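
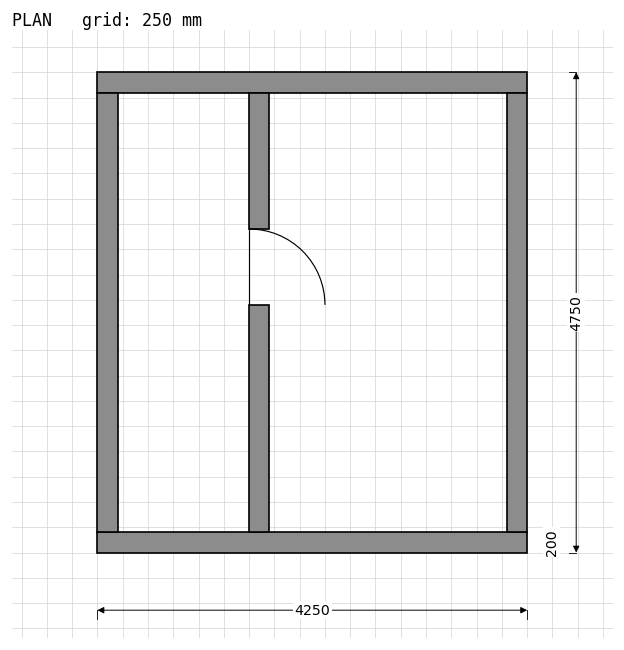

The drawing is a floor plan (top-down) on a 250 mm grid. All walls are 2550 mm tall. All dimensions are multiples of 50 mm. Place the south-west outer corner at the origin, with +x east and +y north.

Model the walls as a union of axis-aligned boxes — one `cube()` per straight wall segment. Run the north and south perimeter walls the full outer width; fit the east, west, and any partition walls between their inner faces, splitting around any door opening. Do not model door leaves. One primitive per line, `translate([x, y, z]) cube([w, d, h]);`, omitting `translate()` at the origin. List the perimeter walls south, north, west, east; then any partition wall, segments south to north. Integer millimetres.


cube([4250, 200, 2550]);
translate([0, 4550, 0]) cube([4250, 200, 2550]);
translate([0, 200, 0]) cube([200, 4350, 2550]);
translate([4050, 200, 0]) cube([200, 4350, 2550]);
translate([1500, 200, 0]) cube([200, 2250, 2550]);
translate([1500, 3200, 0]) cube([200, 1350, 2550]);


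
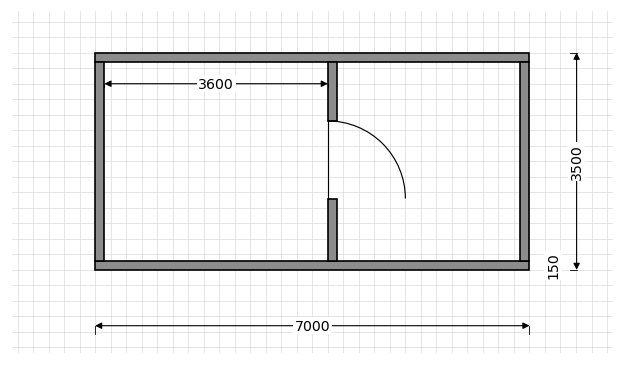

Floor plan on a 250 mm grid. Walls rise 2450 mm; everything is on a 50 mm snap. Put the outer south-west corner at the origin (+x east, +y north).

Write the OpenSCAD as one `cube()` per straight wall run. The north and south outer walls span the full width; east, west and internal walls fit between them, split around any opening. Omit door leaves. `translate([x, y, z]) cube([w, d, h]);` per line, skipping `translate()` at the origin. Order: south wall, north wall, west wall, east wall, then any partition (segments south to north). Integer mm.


cube([7000, 150, 2450]);
translate([0, 3350, 0]) cube([7000, 150, 2450]);
translate([0, 150, 0]) cube([150, 3200, 2450]);
translate([6850, 150, 0]) cube([150, 3200, 2450]);
translate([3750, 150, 0]) cube([150, 1000, 2450]);
translate([3750, 2400, 0]) cube([150, 950, 2450]);


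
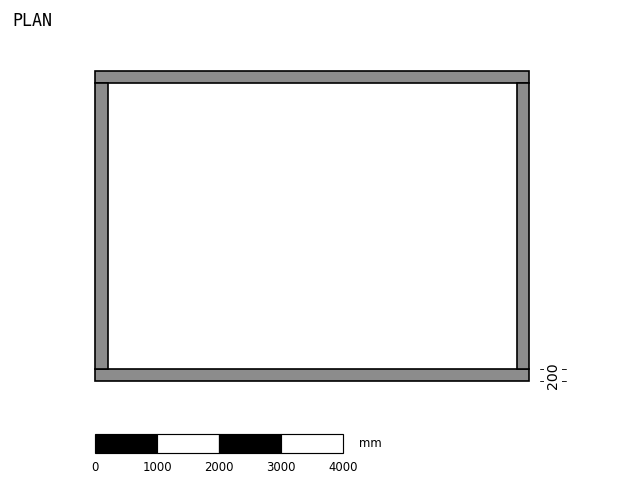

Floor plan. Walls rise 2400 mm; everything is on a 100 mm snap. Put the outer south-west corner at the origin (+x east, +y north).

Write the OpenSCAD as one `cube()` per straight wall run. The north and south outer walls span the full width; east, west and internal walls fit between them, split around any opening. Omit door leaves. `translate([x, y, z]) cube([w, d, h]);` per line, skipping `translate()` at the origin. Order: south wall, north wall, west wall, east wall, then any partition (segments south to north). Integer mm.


cube([7000, 200, 2400]);
translate([0, 4800, 0]) cube([7000, 200, 2400]);
translate([0, 200, 0]) cube([200, 4600, 2400]);
translate([6800, 200, 0]) cube([200, 4600, 2400]);


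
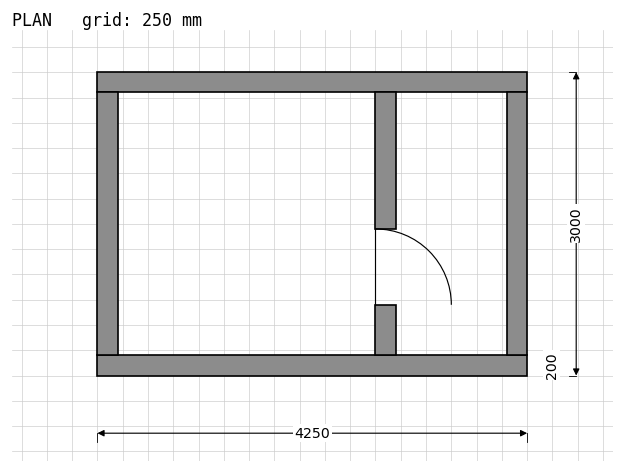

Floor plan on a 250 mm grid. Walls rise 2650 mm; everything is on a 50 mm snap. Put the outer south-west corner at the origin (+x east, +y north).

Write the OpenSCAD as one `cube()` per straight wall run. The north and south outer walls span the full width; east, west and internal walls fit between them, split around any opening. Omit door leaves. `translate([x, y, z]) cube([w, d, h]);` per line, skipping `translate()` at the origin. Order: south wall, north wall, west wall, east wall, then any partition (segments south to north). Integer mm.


cube([4250, 200, 2650]);
translate([0, 2800, 0]) cube([4250, 200, 2650]);
translate([0, 200, 0]) cube([200, 2600, 2650]);
translate([4050, 200, 0]) cube([200, 2600, 2650]);
translate([2750, 200, 0]) cube([200, 500, 2650]);
translate([2750, 1450, 0]) cube([200, 1350, 2650]);


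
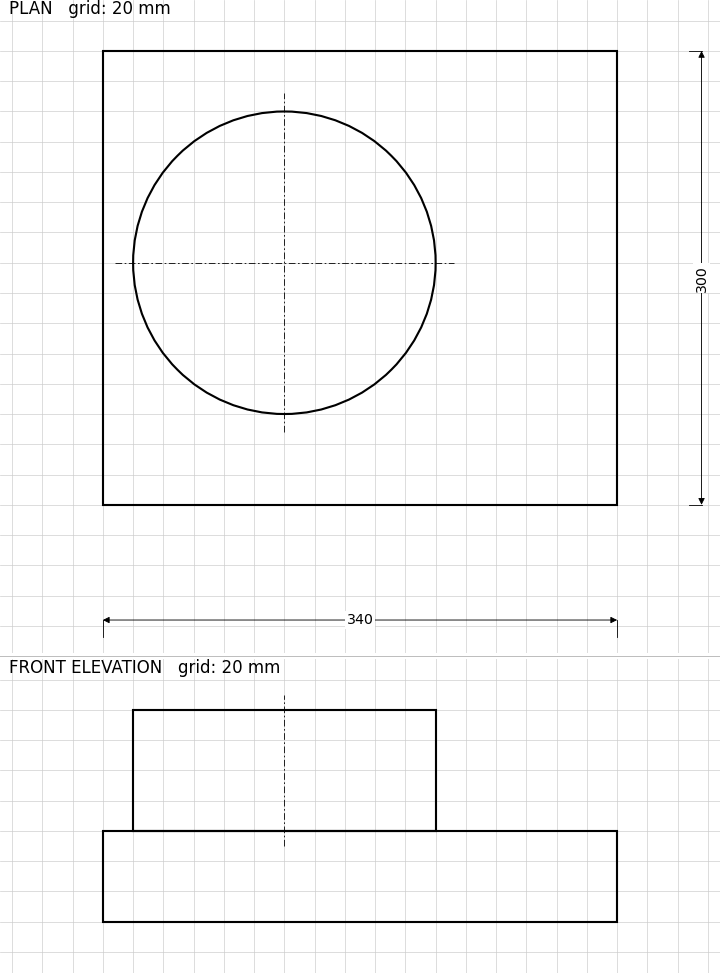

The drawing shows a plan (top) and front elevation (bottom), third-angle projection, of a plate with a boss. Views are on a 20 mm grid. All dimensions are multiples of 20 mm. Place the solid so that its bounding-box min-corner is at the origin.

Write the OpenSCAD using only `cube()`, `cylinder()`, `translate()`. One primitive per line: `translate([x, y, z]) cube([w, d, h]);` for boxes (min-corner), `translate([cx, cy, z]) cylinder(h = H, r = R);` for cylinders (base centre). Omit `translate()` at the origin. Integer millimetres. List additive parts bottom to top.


cube([340, 300, 60]);
translate([120, 160, 60]) cylinder(h = 80, r = 100);


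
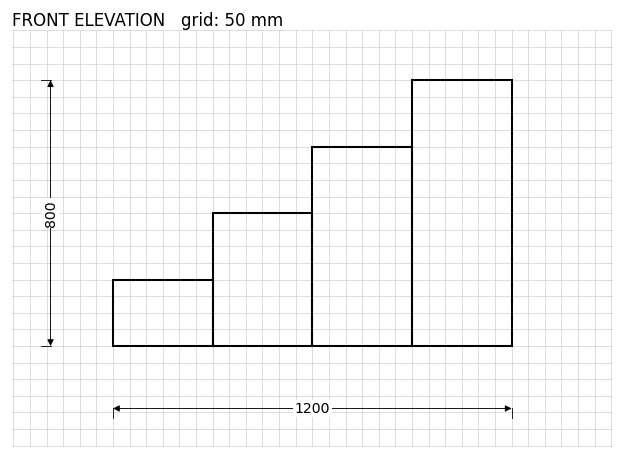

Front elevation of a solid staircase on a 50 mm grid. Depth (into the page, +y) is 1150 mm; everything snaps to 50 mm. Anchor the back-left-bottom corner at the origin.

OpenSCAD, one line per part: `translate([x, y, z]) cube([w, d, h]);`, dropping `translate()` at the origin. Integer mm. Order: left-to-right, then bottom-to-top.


cube([300, 1150, 200]);
translate([300, 0, 0]) cube([300, 1150, 400]);
translate([600, 0, 0]) cube([300, 1150, 600]);
translate([900, 0, 0]) cube([300, 1150, 800]);


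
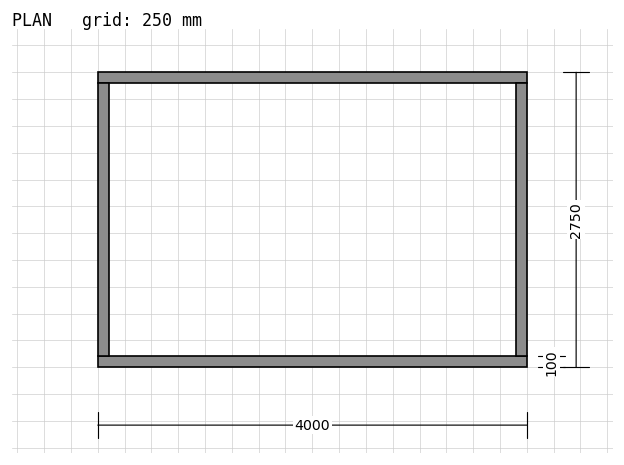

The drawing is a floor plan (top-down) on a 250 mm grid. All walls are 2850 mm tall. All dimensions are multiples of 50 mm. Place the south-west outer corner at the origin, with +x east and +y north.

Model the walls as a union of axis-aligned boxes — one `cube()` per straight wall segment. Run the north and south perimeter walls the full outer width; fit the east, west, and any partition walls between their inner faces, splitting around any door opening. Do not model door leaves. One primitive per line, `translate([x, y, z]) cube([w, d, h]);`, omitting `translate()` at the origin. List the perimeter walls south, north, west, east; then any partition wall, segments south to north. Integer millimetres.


cube([4000, 100, 2850]);
translate([0, 2650, 0]) cube([4000, 100, 2850]);
translate([0, 100, 0]) cube([100, 2550, 2850]);
translate([3900, 100, 0]) cube([100, 2550, 2850]);


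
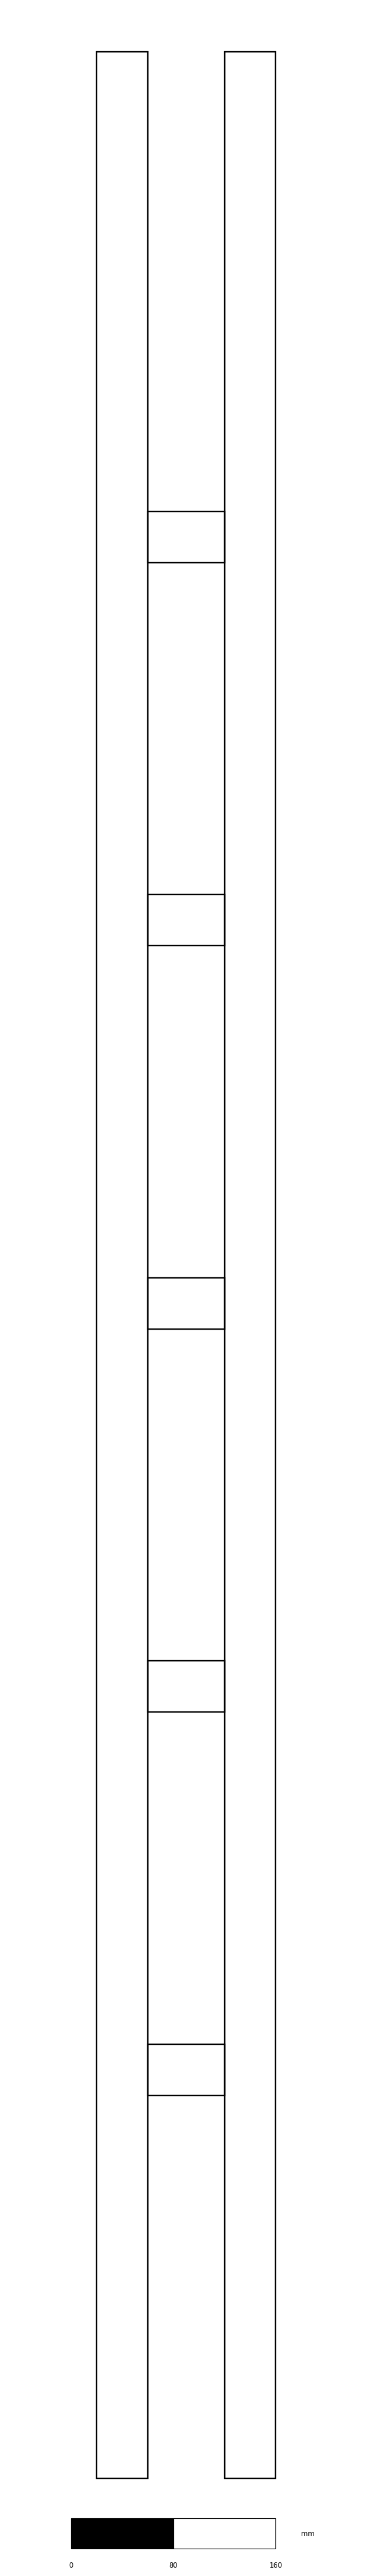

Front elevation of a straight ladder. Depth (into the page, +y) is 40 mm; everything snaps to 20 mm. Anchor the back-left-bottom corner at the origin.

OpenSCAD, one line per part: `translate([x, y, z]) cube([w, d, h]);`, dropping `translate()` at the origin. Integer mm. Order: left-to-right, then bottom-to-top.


cube([40, 40, 1900]);
translate([40, 0, 300]) cube([60, 40, 40]);
translate([40, 0, 600]) cube([60, 40, 40]);
translate([40, 0, 900]) cube([60, 40, 40]);
translate([40, 0, 1200]) cube([60, 40, 40]);
translate([40, 0, 1500]) cube([60, 40, 40]);
translate([100, 0, 0]) cube([40, 40, 1900]);


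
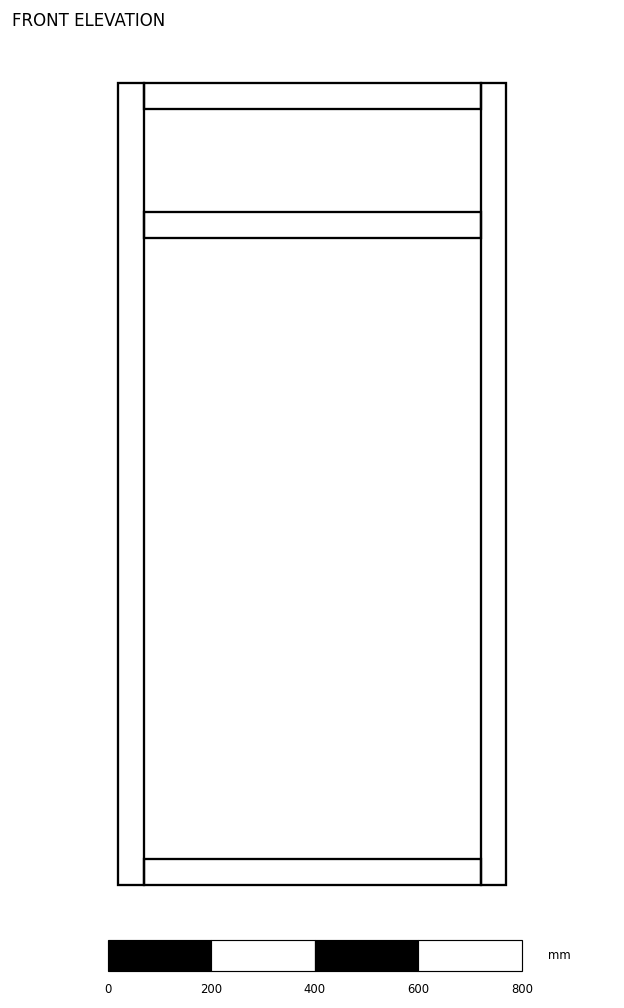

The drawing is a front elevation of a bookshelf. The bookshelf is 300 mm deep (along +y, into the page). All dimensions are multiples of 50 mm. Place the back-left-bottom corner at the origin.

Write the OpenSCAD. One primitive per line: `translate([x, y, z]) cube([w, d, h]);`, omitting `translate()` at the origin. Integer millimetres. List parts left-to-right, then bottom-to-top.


cube([50, 300, 1550]);
translate([50, 0, 0]) cube([650, 300, 50]);
translate([50, 0, 1250]) cube([650, 300, 50]);
translate([50, 0, 1500]) cube([650, 300, 50]);
translate([700, 0, 0]) cube([50, 300, 1550]);


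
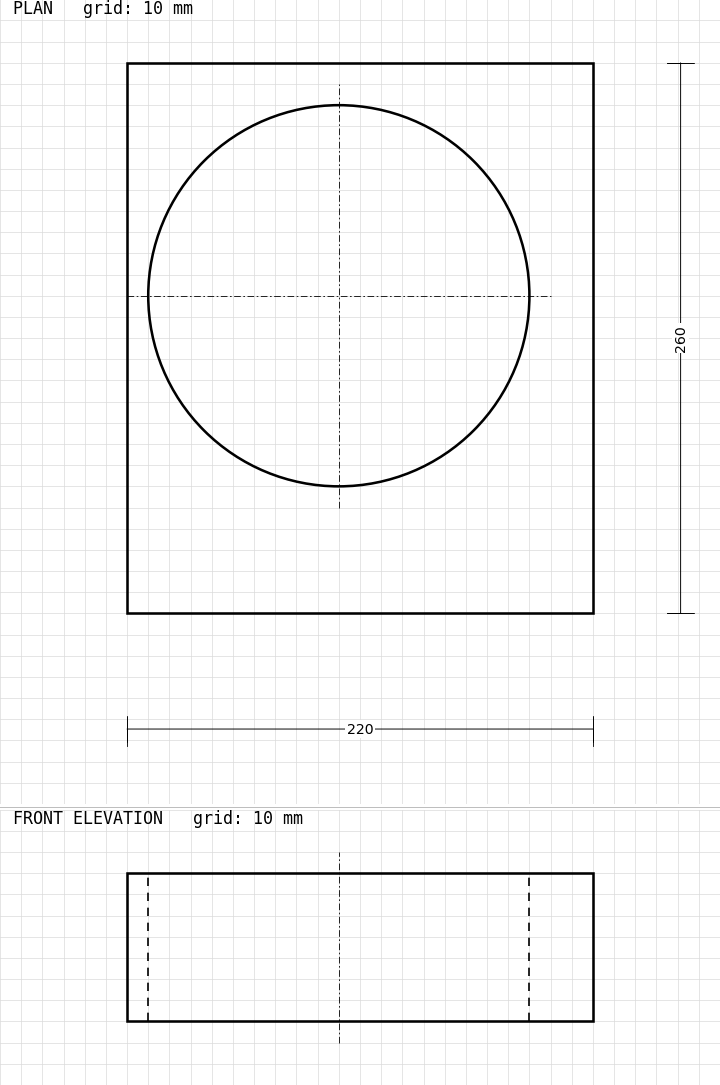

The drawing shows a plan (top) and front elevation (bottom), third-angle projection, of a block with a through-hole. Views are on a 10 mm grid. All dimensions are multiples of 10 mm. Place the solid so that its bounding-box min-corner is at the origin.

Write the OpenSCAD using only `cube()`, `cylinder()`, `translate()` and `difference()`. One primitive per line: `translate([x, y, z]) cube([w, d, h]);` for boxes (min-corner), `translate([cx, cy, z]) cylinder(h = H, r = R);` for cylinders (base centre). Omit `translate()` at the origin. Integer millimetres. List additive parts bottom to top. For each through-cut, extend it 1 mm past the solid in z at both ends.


difference() {
  cube([220, 260, 70]);
  translate([100, 150, -1]) cylinder(h = 72, r = 90);
}


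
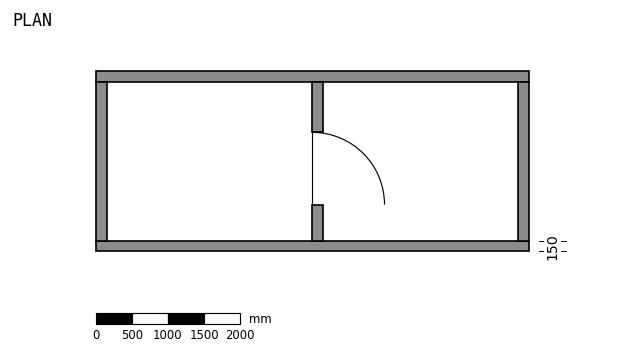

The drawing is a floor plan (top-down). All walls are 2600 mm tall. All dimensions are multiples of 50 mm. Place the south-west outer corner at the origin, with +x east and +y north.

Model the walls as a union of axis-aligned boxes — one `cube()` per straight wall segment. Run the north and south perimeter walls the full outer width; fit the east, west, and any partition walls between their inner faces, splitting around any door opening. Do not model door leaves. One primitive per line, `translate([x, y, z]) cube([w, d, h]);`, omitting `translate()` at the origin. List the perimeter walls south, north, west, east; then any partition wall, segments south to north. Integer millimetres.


cube([6000, 150, 2600]);
translate([0, 2350, 0]) cube([6000, 150, 2600]);
translate([0, 150, 0]) cube([150, 2200, 2600]);
translate([5850, 150, 0]) cube([150, 2200, 2600]);
translate([3000, 150, 0]) cube([150, 500, 2600]);
translate([3000, 1650, 0]) cube([150, 700, 2600]);


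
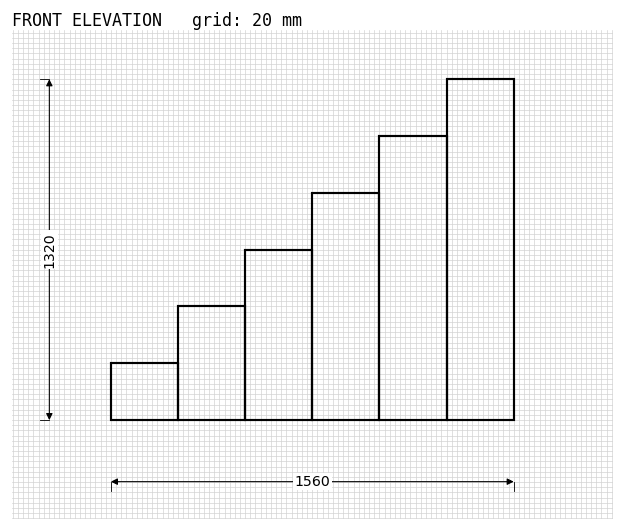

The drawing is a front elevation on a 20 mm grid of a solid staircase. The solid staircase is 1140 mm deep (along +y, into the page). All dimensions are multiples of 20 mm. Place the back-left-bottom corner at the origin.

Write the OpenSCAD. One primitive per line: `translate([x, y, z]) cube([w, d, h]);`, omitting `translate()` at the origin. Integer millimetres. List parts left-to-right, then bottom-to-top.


cube([260, 1140, 220]);
translate([260, 0, 0]) cube([260, 1140, 440]);
translate([520, 0, 0]) cube([260, 1140, 660]);
translate([780, 0, 0]) cube([260, 1140, 880]);
translate([1040, 0, 0]) cube([260, 1140, 1100]);
translate([1300, 0, 0]) cube([260, 1140, 1320]);


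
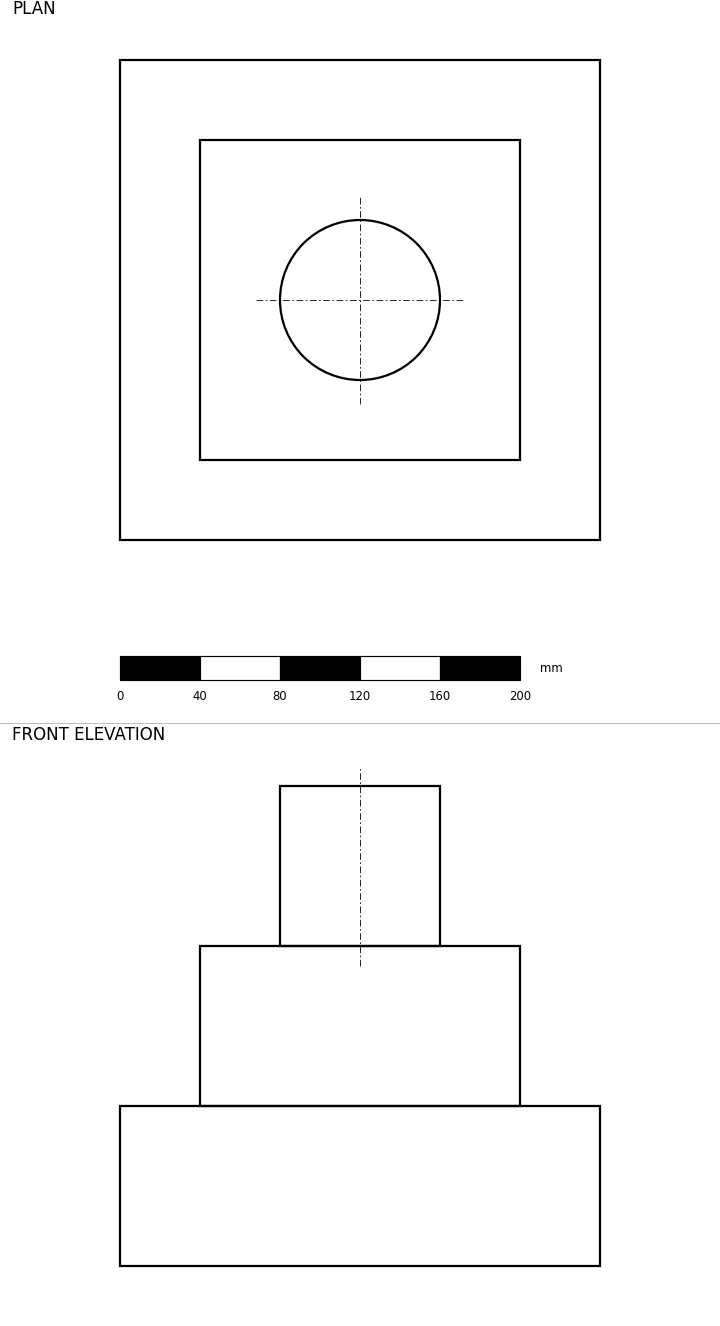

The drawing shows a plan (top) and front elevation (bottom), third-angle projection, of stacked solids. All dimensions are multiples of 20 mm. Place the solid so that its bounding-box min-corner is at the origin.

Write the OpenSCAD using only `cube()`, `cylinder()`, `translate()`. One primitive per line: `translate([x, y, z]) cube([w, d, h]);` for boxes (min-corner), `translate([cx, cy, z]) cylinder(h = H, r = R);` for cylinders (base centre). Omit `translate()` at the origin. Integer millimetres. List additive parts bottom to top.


cube([240, 240, 80]);
translate([40, 40, 80]) cube([160, 160, 80]);
translate([120, 120, 160]) cylinder(h = 80, r = 40);


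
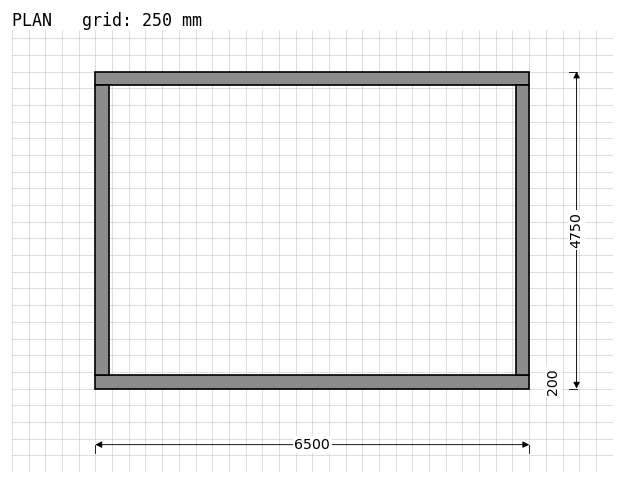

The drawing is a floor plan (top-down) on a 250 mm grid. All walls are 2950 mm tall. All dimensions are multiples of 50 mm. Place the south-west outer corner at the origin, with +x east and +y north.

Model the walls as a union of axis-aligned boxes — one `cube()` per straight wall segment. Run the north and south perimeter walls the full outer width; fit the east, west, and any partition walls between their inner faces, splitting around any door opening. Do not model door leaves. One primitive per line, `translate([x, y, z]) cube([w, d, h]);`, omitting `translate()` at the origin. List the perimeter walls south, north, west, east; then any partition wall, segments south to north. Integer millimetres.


cube([6500, 200, 2950]);
translate([0, 4550, 0]) cube([6500, 200, 2950]);
translate([0, 200, 0]) cube([200, 4350, 2950]);
translate([6300, 200, 0]) cube([200, 4350, 2950]);


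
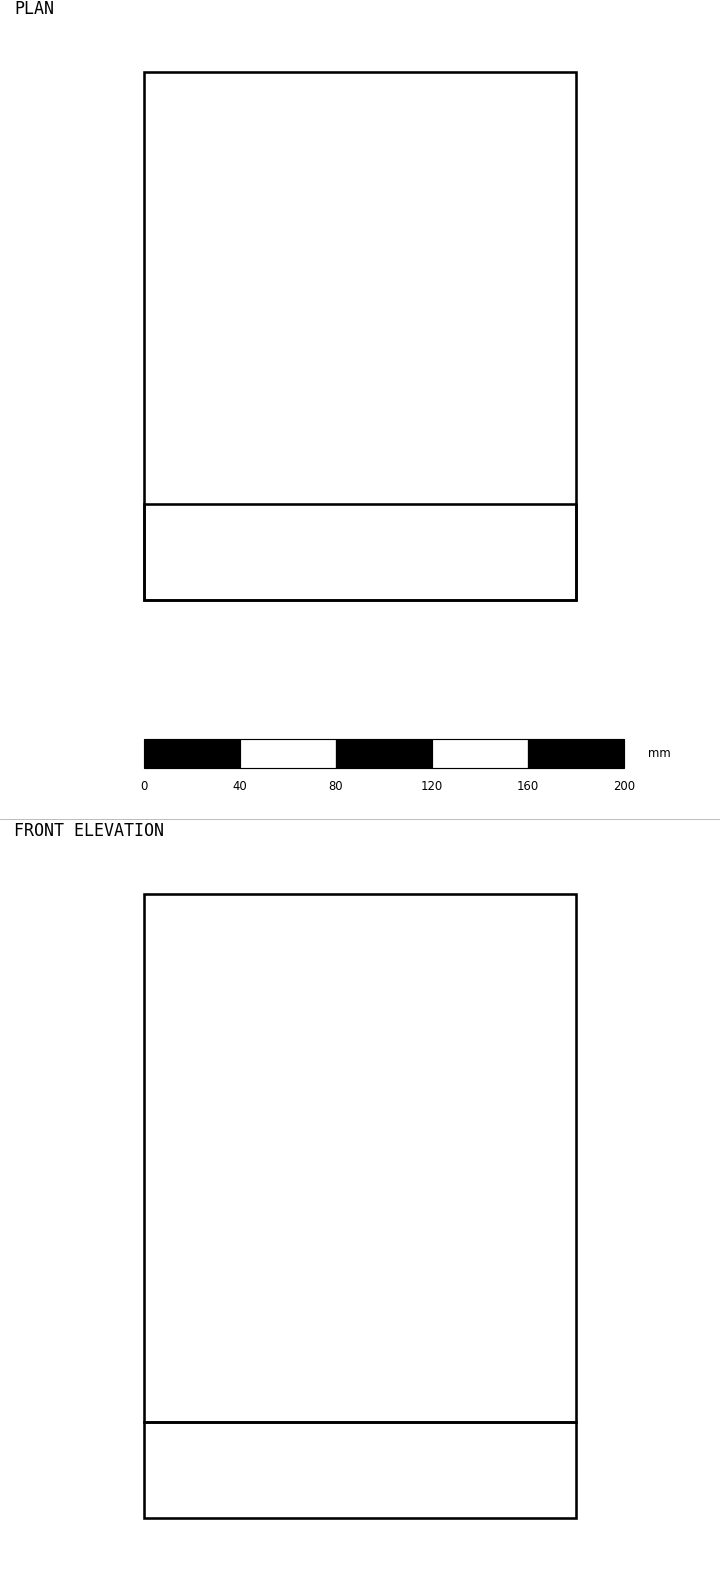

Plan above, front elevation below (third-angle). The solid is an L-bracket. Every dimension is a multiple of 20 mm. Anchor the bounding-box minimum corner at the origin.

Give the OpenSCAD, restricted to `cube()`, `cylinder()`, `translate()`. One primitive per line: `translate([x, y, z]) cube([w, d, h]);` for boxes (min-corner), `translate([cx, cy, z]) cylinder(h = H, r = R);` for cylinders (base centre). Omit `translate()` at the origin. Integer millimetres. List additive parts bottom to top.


cube([180, 220, 40]);
translate([0, 0, 40]) cube([180, 40, 220]);


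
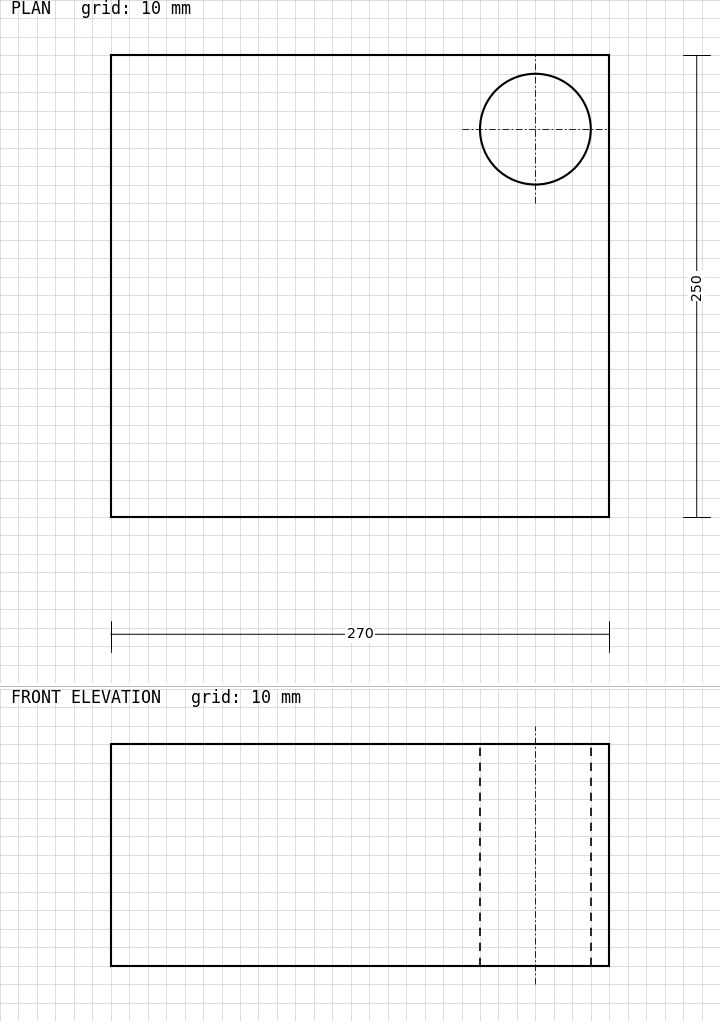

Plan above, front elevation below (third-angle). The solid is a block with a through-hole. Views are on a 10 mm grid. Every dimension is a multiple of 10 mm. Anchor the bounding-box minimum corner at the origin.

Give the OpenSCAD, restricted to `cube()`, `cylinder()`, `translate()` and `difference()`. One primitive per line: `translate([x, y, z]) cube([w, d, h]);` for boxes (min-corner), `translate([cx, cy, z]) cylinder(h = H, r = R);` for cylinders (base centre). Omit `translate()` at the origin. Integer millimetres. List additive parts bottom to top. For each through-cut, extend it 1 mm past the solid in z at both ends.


difference() {
  cube([270, 250, 120]);
  translate([230, 210, -1]) cylinder(h = 122, r = 30);
}


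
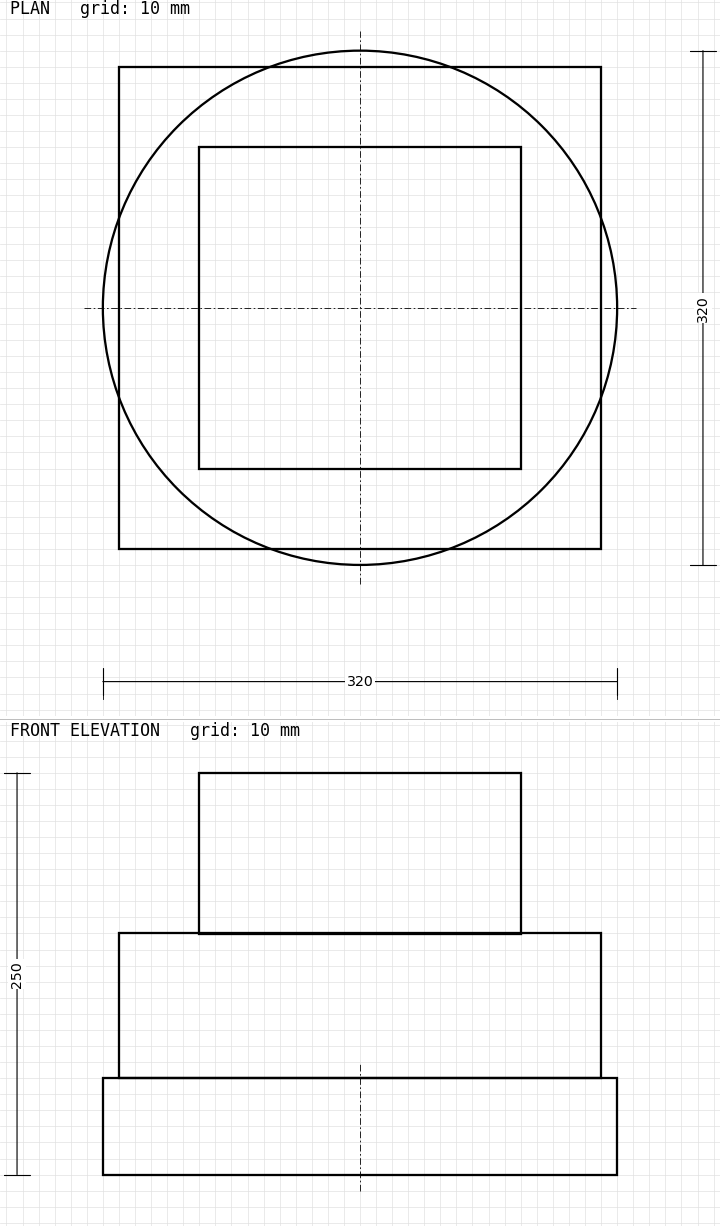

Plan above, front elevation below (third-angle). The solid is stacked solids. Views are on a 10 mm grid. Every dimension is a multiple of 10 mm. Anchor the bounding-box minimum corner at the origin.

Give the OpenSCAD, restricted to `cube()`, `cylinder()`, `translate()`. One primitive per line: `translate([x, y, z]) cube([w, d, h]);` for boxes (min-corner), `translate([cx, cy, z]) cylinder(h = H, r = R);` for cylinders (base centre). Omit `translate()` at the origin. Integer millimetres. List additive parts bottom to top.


translate([160, 160, 0]) cylinder(h = 60, r = 160);
translate([10, 10, 60]) cube([300, 300, 90]);
translate([60, 60, 150]) cube([200, 200, 100]);


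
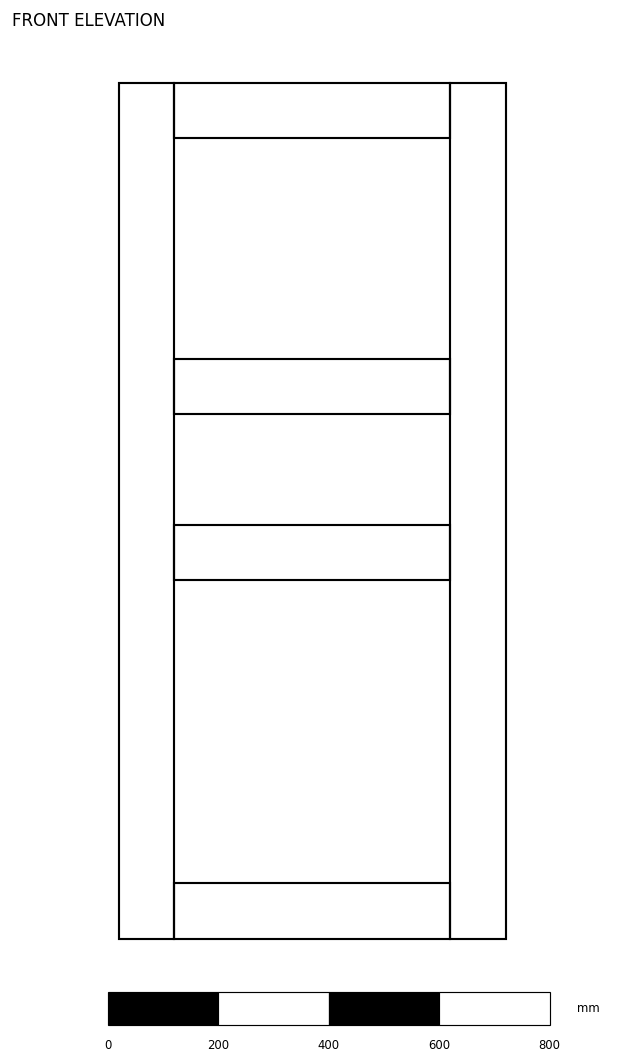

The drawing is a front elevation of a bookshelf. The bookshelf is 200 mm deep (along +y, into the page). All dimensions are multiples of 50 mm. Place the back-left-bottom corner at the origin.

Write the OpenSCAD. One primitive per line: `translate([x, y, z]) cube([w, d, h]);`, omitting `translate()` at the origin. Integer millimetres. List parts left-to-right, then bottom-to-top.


cube([100, 200, 1550]);
translate([100, 0, 0]) cube([500, 200, 100]);
translate([100, 0, 650]) cube([500, 200, 100]);
translate([100, 0, 950]) cube([500, 200, 100]);
translate([100, 0, 1450]) cube([500, 200, 100]);
translate([600, 0, 0]) cube([100, 200, 1550]);


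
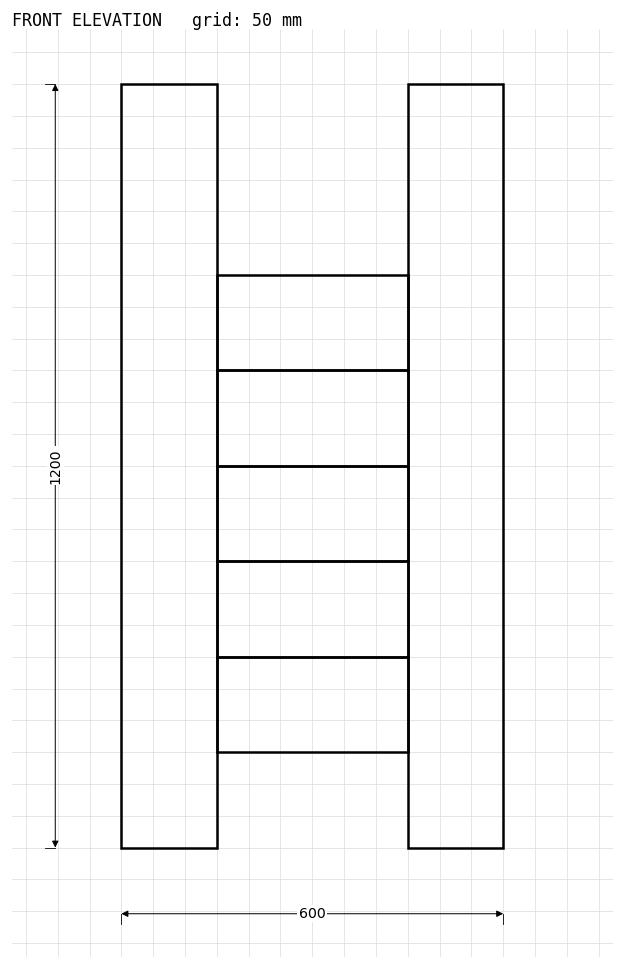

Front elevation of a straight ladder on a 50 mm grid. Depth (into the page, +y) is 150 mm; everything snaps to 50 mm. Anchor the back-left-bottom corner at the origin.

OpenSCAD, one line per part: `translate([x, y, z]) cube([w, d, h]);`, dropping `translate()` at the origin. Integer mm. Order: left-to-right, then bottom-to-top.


cube([150, 150, 1200]);
translate([150, 0, 150]) cube([300, 150, 150]);
translate([150, 0, 300]) cube([300, 150, 150]);
translate([150, 0, 450]) cube([300, 150, 150]);
translate([150, 0, 600]) cube([300, 150, 150]);
translate([150, 0, 750]) cube([300, 150, 150]);
translate([450, 0, 0]) cube([150, 150, 1200]);


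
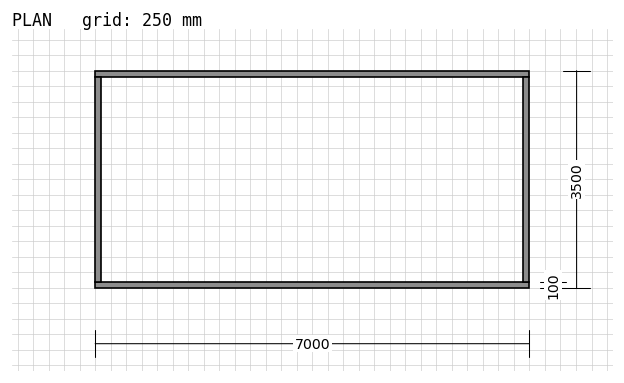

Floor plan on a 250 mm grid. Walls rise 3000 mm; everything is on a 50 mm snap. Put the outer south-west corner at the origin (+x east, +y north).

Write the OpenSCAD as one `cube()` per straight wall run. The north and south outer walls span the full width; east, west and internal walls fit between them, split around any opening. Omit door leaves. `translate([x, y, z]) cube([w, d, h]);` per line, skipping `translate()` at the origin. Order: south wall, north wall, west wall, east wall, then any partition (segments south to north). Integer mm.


cube([7000, 100, 3000]);
translate([0, 3400, 0]) cube([7000, 100, 3000]);
translate([0, 100, 0]) cube([100, 3300, 3000]);
translate([6900, 100, 0]) cube([100, 3300, 3000]);


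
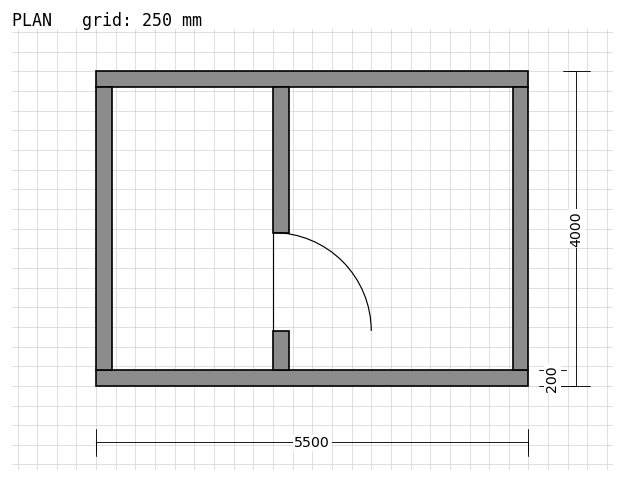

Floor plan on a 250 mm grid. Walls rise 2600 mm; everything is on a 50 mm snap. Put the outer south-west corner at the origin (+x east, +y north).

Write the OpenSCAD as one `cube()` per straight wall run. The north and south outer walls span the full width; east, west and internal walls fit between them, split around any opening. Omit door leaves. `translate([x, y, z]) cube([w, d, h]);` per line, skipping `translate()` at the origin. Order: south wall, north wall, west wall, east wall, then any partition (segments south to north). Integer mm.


cube([5500, 200, 2600]);
translate([0, 3800, 0]) cube([5500, 200, 2600]);
translate([0, 200, 0]) cube([200, 3600, 2600]);
translate([5300, 200, 0]) cube([200, 3600, 2600]);
translate([2250, 200, 0]) cube([200, 500, 2600]);
translate([2250, 1950, 0]) cube([200, 1850, 2600]);


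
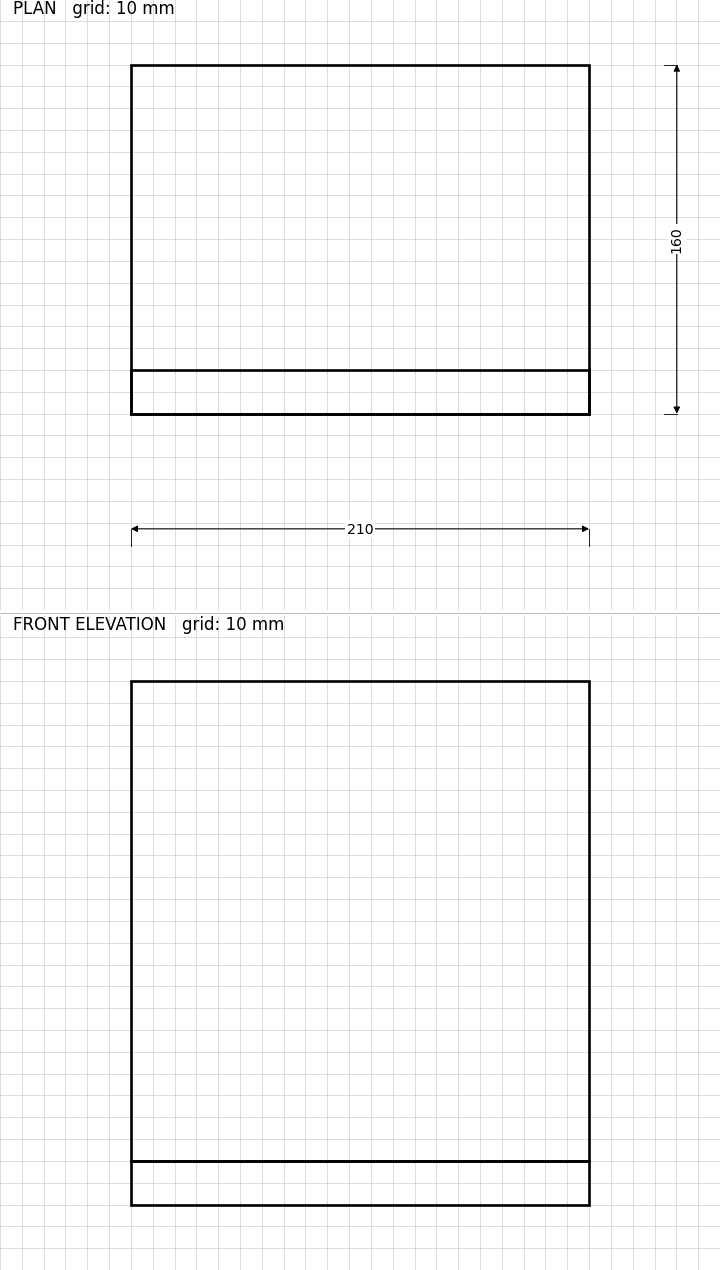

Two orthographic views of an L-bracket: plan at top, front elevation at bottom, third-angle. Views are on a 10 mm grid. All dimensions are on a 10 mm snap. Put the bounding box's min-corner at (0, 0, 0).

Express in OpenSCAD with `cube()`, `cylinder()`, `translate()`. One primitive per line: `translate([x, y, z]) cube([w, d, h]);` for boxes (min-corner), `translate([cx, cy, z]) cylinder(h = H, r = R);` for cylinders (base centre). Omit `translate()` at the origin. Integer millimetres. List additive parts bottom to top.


cube([210, 160, 20]);
translate([0, 0, 20]) cube([210, 20, 220]);


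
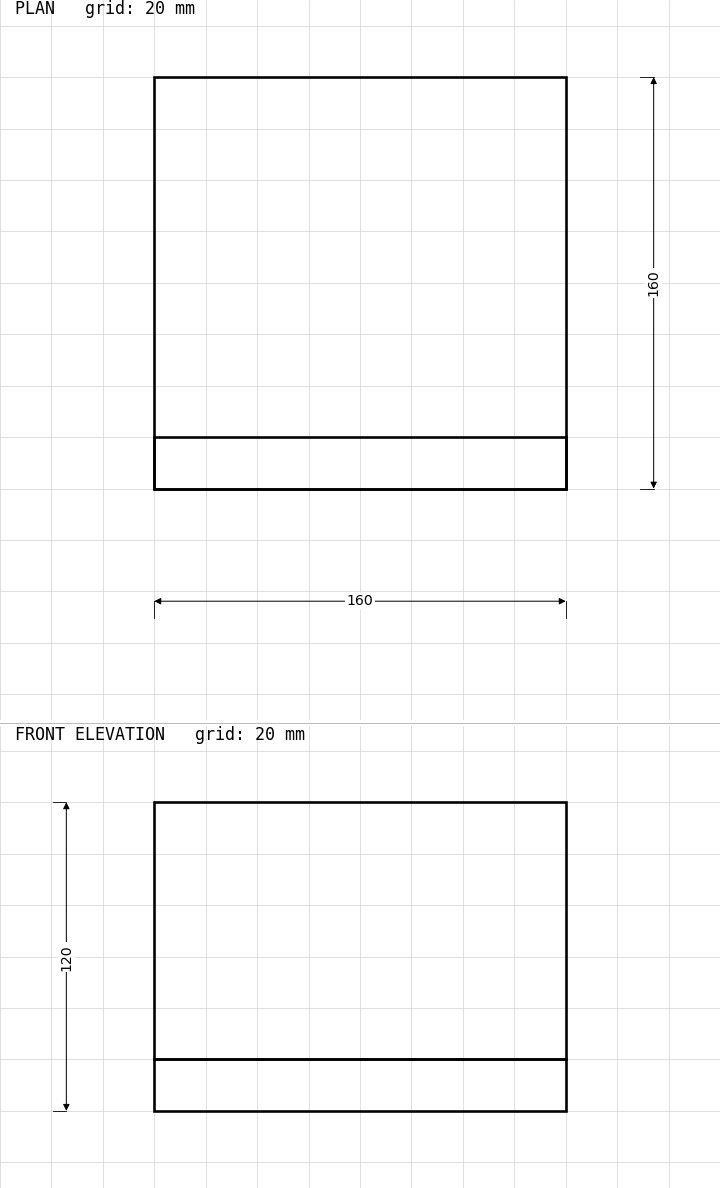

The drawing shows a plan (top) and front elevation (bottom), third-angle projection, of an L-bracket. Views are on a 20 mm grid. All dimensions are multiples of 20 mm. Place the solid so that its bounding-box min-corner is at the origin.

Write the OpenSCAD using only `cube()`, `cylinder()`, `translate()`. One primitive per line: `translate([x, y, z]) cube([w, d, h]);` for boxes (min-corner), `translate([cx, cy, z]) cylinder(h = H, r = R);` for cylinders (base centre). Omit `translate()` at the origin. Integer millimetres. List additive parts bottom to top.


cube([160, 160, 20]);
translate([0, 0, 20]) cube([160, 20, 100]);


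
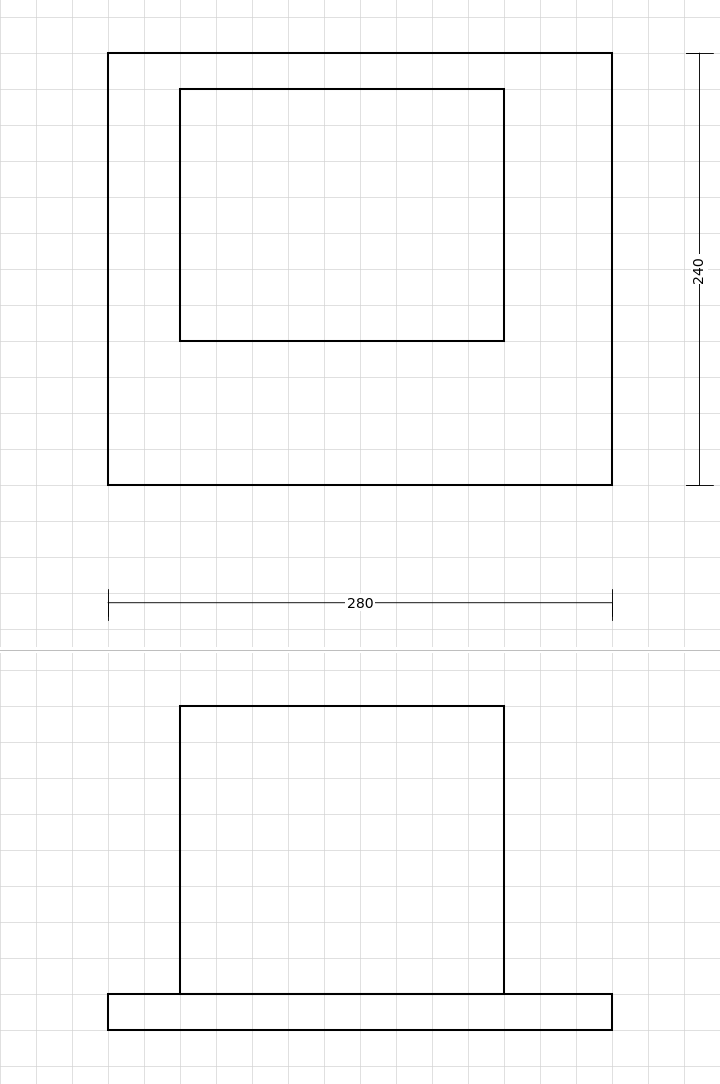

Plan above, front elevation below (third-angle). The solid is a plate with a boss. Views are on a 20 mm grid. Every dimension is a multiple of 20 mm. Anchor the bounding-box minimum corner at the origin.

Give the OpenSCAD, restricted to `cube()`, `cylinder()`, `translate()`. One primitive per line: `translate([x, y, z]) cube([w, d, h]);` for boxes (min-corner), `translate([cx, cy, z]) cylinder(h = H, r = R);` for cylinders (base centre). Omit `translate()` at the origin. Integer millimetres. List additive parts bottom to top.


cube([280, 240, 20]);
translate([40, 80, 20]) cube([180, 140, 160]);


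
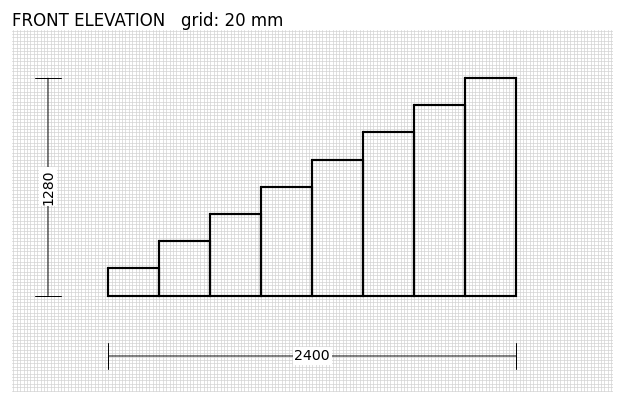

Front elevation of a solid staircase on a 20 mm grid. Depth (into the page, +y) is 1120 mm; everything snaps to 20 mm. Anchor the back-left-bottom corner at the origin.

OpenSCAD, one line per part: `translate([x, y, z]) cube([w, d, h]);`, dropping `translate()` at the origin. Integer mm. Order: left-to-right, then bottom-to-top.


cube([300, 1120, 160]);
translate([300, 0, 0]) cube([300, 1120, 320]);
translate([600, 0, 0]) cube([300, 1120, 480]);
translate([900, 0, 0]) cube([300, 1120, 640]);
translate([1200, 0, 0]) cube([300, 1120, 800]);
translate([1500, 0, 0]) cube([300, 1120, 960]);
translate([1800, 0, 0]) cube([300, 1120, 1120]);
translate([2100, 0, 0]) cube([300, 1120, 1280]);


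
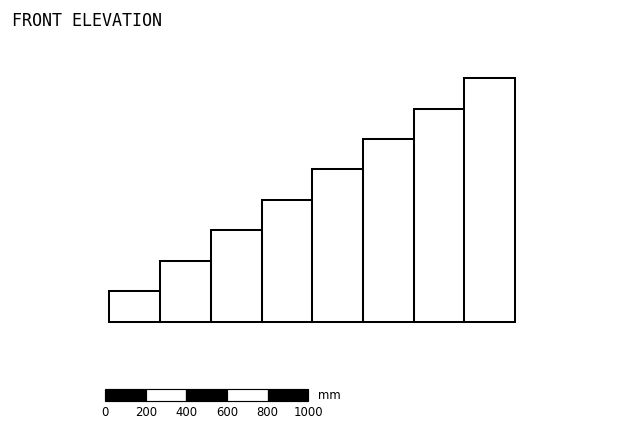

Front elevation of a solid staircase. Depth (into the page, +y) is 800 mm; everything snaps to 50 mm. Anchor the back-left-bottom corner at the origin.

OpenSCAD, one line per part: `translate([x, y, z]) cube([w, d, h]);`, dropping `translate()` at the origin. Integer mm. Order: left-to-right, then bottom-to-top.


cube([250, 800, 150]);
translate([250, 0, 0]) cube([250, 800, 300]);
translate([500, 0, 0]) cube([250, 800, 450]);
translate([750, 0, 0]) cube([250, 800, 600]);
translate([1000, 0, 0]) cube([250, 800, 750]);
translate([1250, 0, 0]) cube([250, 800, 900]);
translate([1500, 0, 0]) cube([250, 800, 1050]);
translate([1750, 0, 0]) cube([250, 800, 1200]);


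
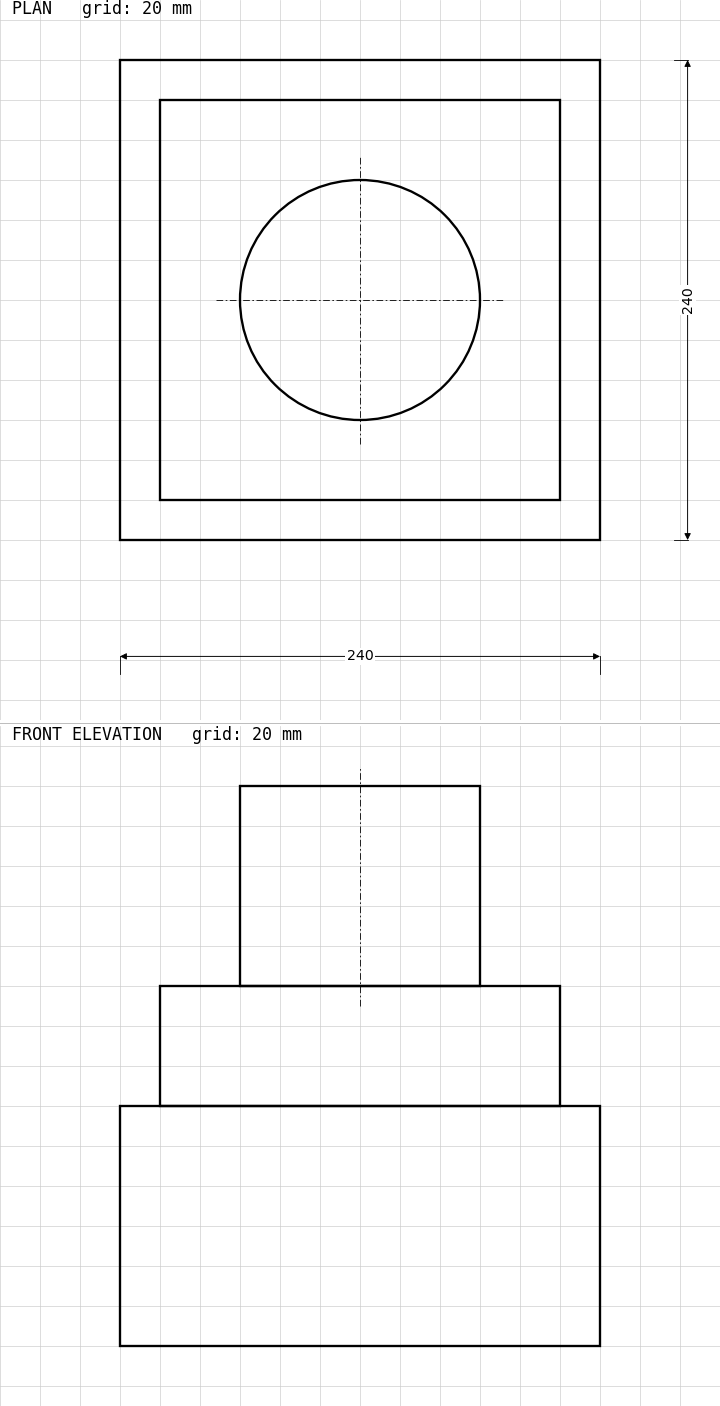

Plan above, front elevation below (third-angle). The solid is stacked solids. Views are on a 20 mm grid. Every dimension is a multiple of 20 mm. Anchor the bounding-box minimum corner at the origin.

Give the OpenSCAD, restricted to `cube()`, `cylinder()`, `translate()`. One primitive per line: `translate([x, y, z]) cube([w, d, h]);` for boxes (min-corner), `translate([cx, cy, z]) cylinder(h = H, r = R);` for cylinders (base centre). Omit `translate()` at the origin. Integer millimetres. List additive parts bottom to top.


cube([240, 240, 120]);
translate([20, 20, 120]) cube([200, 200, 60]);
translate([120, 120, 180]) cylinder(h = 100, r = 60);


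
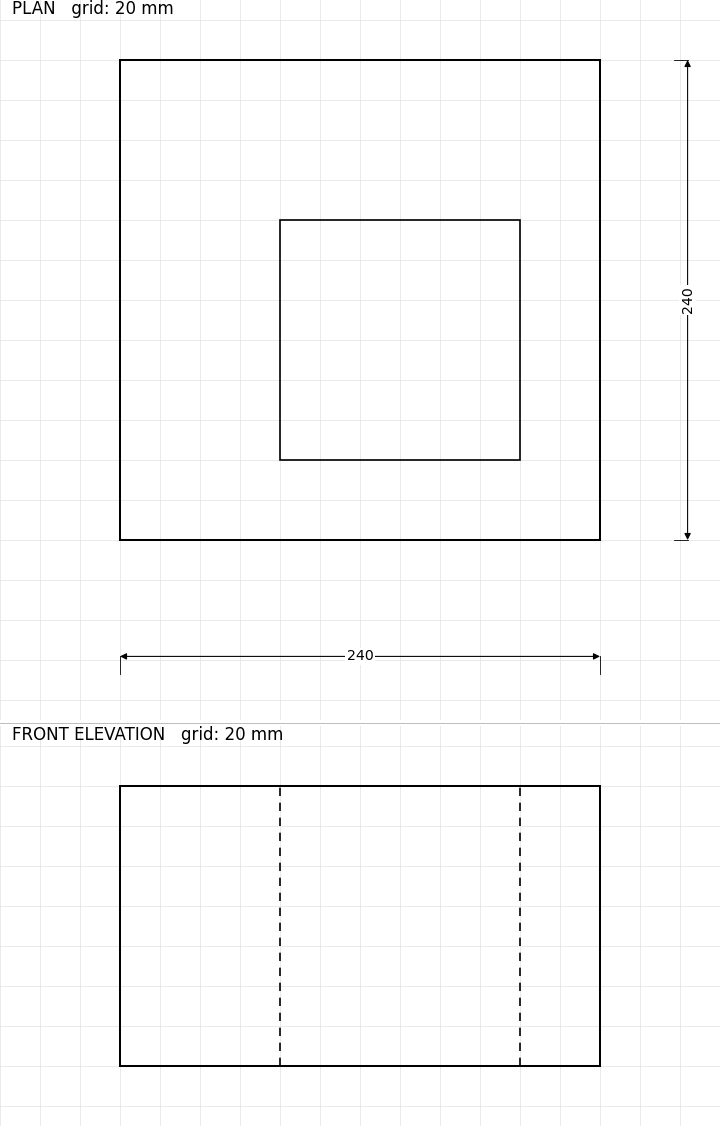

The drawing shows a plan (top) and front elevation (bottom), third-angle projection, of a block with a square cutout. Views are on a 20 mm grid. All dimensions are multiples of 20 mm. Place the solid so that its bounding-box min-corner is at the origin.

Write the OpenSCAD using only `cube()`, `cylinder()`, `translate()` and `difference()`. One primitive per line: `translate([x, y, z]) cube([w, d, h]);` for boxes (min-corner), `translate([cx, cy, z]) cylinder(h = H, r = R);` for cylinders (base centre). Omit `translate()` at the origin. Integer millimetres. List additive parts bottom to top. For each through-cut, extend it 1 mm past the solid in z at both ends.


difference() {
  cube([240, 240, 140]);
  translate([80, 40, -1]) cube([120, 120, 142]);
}


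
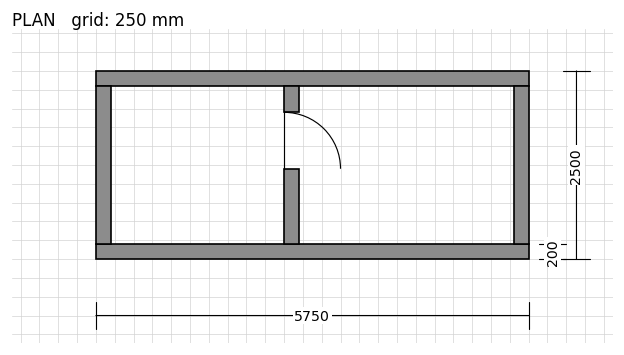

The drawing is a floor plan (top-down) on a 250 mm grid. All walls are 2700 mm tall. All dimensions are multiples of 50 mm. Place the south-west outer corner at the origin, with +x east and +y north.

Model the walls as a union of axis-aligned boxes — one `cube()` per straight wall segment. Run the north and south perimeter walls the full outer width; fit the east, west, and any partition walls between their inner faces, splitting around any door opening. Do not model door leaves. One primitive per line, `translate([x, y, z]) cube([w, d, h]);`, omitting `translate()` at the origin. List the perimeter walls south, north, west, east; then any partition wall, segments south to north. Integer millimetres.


cube([5750, 200, 2700]);
translate([0, 2300, 0]) cube([5750, 200, 2700]);
translate([0, 200, 0]) cube([200, 2100, 2700]);
translate([5550, 200, 0]) cube([200, 2100, 2700]);
translate([2500, 200, 0]) cube([200, 1000, 2700]);
translate([2500, 1950, 0]) cube([200, 350, 2700]);


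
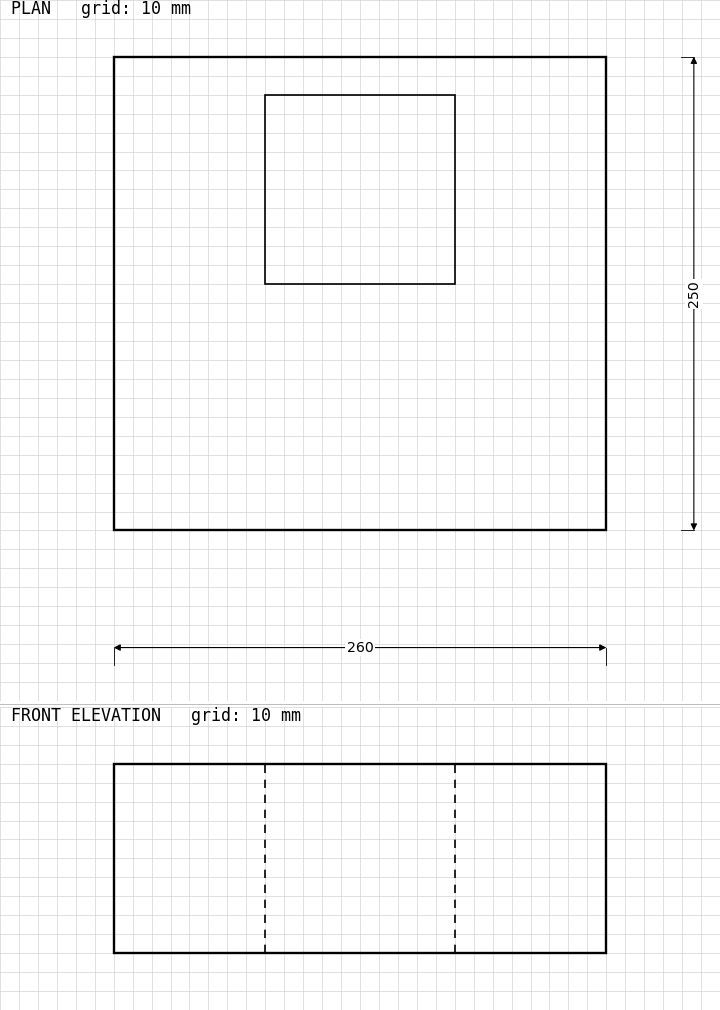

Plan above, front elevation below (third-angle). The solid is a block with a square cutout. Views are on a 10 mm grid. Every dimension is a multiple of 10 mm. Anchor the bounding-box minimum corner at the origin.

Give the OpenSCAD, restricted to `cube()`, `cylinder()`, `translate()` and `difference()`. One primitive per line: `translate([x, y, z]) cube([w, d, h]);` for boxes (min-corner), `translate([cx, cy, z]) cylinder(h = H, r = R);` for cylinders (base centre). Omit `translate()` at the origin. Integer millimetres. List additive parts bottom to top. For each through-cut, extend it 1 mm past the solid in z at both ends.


difference() {
  cube([260, 250, 100]);
  translate([80, 130, -1]) cube([100, 100, 102]);
}


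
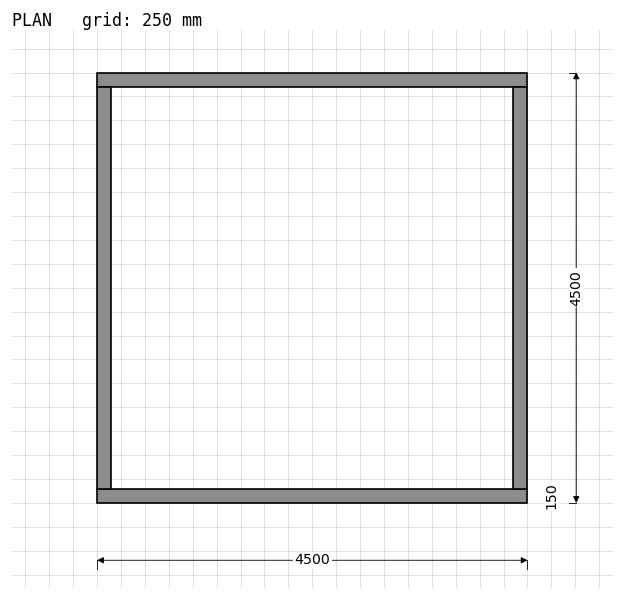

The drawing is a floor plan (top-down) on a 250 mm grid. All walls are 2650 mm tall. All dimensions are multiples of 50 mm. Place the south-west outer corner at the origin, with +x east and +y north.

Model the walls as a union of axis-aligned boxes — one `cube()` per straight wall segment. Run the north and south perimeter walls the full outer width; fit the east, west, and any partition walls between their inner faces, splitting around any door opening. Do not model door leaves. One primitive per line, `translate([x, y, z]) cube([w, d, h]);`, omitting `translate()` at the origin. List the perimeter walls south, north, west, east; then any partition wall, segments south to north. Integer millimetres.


cube([4500, 150, 2650]);
translate([0, 4350, 0]) cube([4500, 150, 2650]);
translate([0, 150, 0]) cube([150, 4200, 2650]);
translate([4350, 150, 0]) cube([150, 4200, 2650]);


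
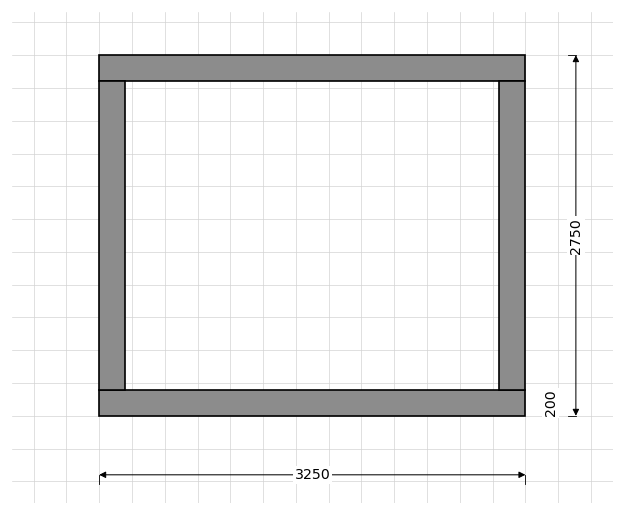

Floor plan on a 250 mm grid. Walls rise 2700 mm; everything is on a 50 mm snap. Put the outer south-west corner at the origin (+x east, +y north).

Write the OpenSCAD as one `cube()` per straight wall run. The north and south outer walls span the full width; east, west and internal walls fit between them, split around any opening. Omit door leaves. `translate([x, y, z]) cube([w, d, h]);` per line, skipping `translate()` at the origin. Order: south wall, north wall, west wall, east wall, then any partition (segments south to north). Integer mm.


cube([3250, 200, 2700]);
translate([0, 2550, 0]) cube([3250, 200, 2700]);
translate([0, 200, 0]) cube([200, 2350, 2700]);
translate([3050, 200, 0]) cube([200, 2350, 2700]);


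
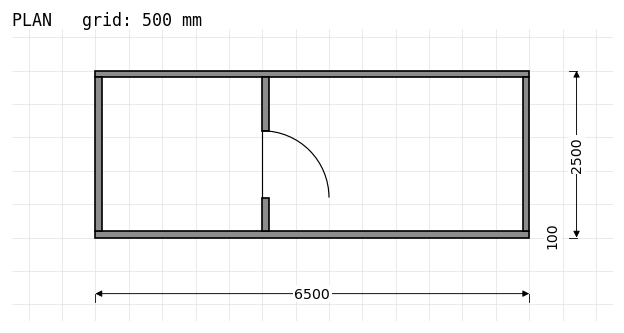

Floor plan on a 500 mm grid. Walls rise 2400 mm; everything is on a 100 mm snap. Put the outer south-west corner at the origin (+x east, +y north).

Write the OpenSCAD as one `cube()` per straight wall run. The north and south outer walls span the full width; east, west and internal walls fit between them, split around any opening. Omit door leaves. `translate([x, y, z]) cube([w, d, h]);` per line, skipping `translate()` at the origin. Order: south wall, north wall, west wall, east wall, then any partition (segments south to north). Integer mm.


cube([6500, 100, 2400]);
translate([0, 2400, 0]) cube([6500, 100, 2400]);
translate([0, 100, 0]) cube([100, 2300, 2400]);
translate([6400, 100, 0]) cube([100, 2300, 2400]);
translate([2500, 100, 0]) cube([100, 500, 2400]);
translate([2500, 1600, 0]) cube([100, 800, 2400]);


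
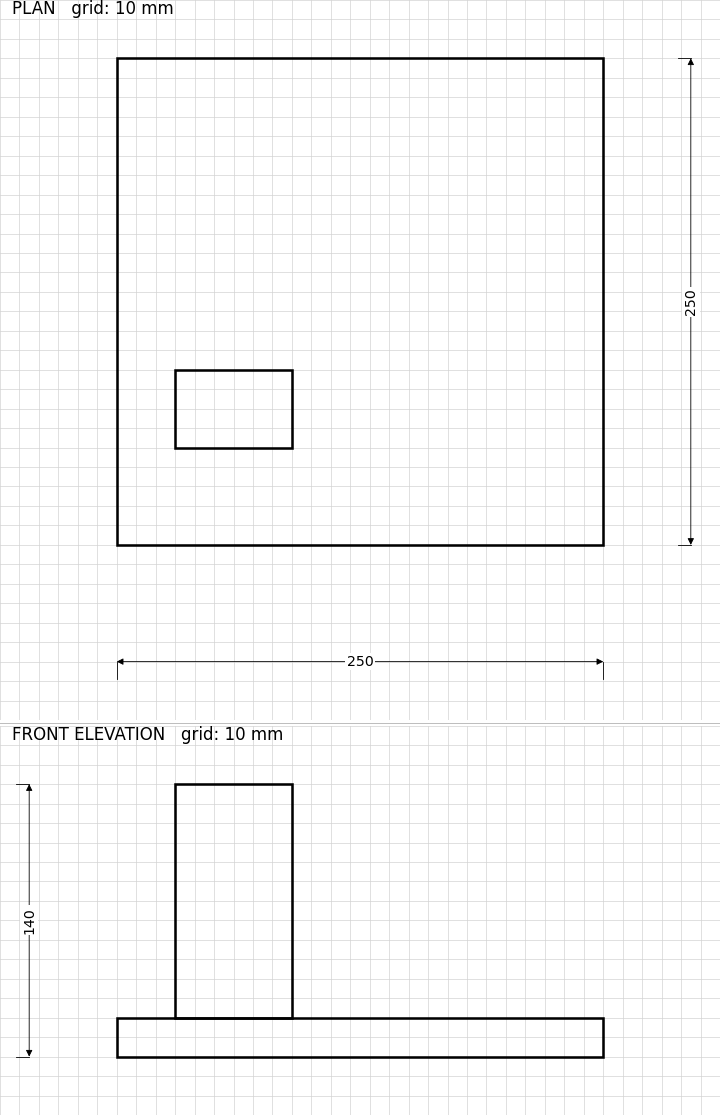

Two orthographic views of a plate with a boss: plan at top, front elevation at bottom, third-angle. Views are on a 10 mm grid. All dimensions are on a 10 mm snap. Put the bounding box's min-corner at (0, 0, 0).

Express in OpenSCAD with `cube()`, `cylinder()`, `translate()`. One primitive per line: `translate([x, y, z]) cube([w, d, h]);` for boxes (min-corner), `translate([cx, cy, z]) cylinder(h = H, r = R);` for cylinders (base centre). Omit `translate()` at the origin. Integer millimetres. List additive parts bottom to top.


cube([250, 250, 20]);
translate([30, 50, 20]) cube([60, 40, 120]);


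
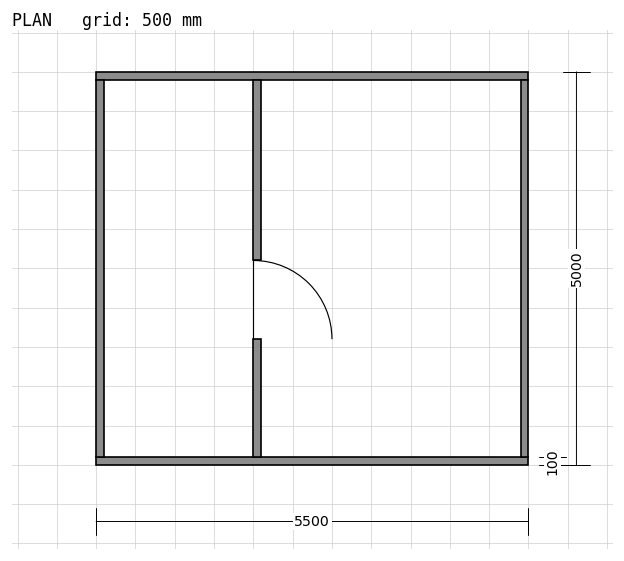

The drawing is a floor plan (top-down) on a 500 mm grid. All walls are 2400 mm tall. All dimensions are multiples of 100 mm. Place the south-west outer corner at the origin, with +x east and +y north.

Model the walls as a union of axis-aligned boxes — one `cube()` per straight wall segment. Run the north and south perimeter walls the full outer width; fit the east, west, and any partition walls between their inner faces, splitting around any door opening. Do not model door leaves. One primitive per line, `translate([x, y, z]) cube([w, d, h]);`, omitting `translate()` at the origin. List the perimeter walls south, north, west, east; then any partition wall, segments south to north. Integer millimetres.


cube([5500, 100, 2400]);
translate([0, 4900, 0]) cube([5500, 100, 2400]);
translate([0, 100, 0]) cube([100, 4800, 2400]);
translate([5400, 100, 0]) cube([100, 4800, 2400]);
translate([2000, 100, 0]) cube([100, 1500, 2400]);
translate([2000, 2600, 0]) cube([100, 2300, 2400]);


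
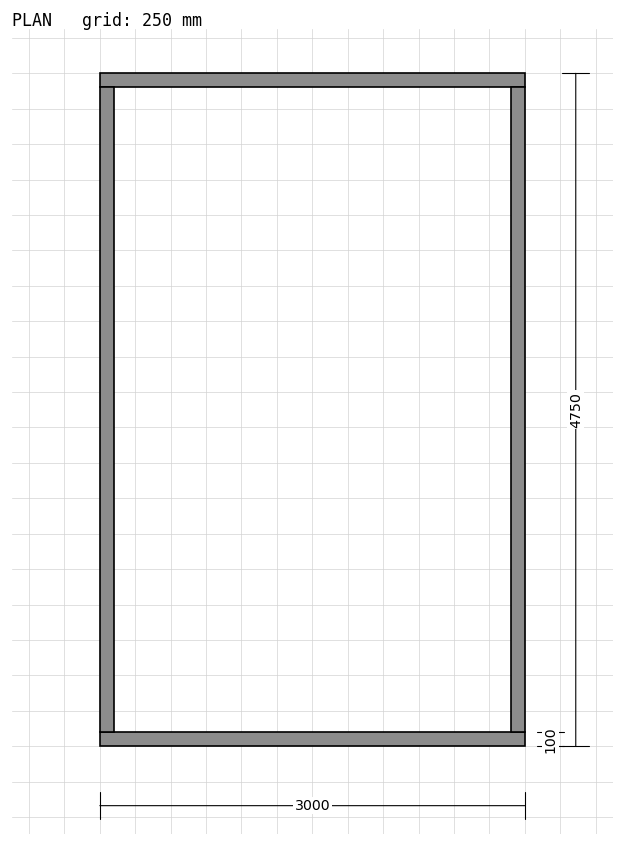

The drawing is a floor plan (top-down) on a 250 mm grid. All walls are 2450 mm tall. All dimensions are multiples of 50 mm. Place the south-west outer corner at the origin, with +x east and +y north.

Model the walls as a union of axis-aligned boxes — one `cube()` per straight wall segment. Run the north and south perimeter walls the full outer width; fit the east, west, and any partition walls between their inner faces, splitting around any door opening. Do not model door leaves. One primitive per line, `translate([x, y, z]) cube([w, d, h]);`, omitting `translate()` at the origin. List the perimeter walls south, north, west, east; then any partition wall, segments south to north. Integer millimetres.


cube([3000, 100, 2450]);
translate([0, 4650, 0]) cube([3000, 100, 2450]);
translate([0, 100, 0]) cube([100, 4550, 2450]);
translate([2900, 100, 0]) cube([100, 4550, 2450]);


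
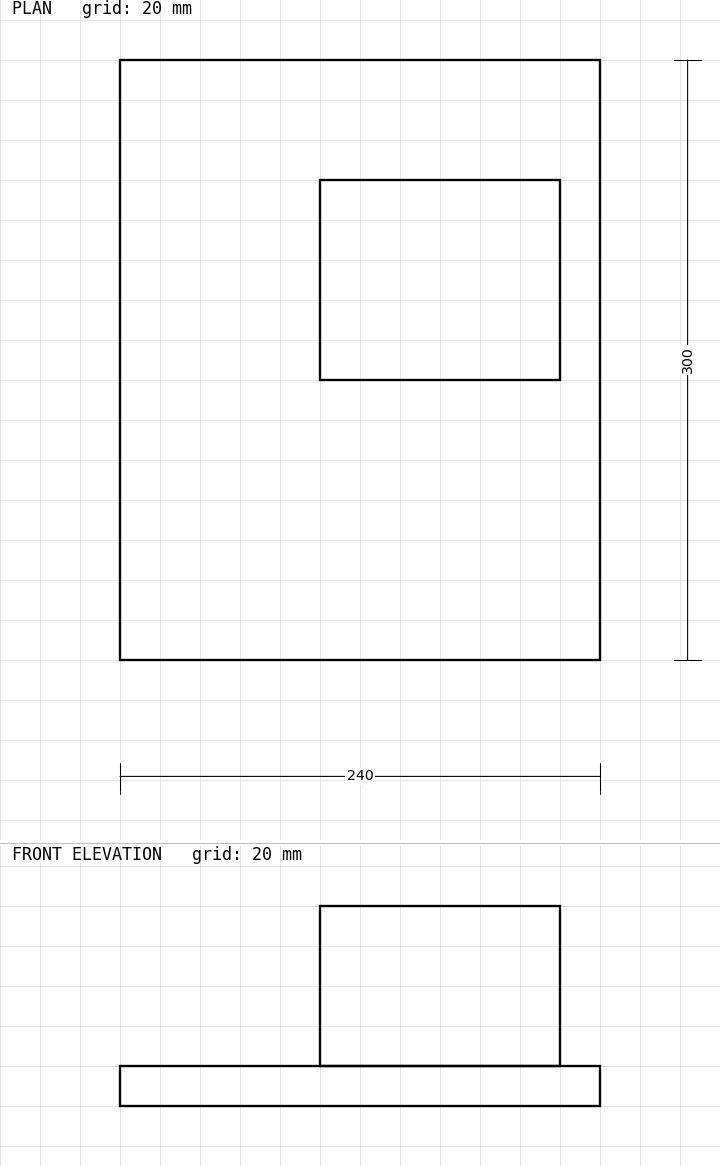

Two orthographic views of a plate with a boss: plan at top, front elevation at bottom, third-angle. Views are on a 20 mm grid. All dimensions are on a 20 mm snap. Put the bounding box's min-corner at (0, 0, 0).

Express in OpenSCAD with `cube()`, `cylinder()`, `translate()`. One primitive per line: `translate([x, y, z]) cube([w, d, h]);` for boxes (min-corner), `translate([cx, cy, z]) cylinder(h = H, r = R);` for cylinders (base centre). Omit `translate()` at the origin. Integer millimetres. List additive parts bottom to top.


cube([240, 300, 20]);
translate([100, 140, 20]) cube([120, 100, 80]);


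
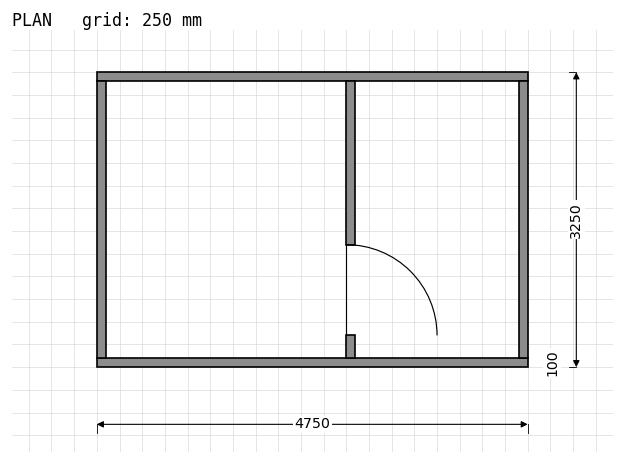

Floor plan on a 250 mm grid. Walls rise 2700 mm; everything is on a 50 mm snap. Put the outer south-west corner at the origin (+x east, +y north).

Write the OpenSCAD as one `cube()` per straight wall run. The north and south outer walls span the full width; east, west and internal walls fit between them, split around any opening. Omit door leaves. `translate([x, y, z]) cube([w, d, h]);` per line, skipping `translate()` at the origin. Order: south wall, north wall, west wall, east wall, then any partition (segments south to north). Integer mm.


cube([4750, 100, 2700]);
translate([0, 3150, 0]) cube([4750, 100, 2700]);
translate([0, 100, 0]) cube([100, 3050, 2700]);
translate([4650, 100, 0]) cube([100, 3050, 2700]);
translate([2750, 100, 0]) cube([100, 250, 2700]);
translate([2750, 1350, 0]) cube([100, 1800, 2700]);
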